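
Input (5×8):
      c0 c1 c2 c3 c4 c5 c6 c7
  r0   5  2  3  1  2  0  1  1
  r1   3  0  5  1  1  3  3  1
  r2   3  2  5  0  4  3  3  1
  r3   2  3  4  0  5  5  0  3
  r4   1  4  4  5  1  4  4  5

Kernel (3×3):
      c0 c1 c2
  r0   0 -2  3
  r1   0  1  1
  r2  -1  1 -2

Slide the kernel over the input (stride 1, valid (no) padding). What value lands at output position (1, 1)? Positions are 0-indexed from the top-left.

The receptive field on the input at this output position is [0 5 1 / 2 5 0 / 3 4 0]. Elementwise product with the kernel and sum: 5·-2 + 1·3 + 5·1 + 0·1 + 3·-1 + 4·1 + 0·-2.

-1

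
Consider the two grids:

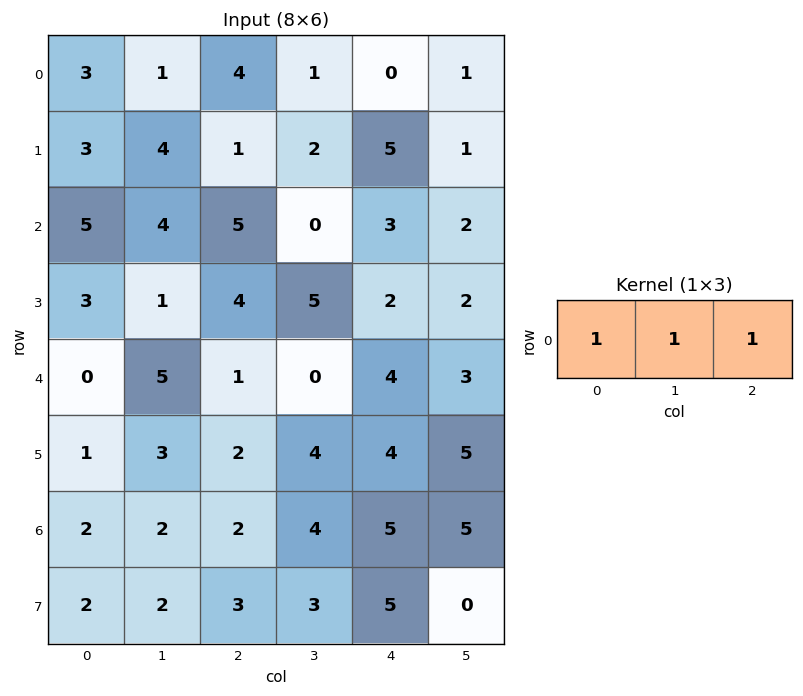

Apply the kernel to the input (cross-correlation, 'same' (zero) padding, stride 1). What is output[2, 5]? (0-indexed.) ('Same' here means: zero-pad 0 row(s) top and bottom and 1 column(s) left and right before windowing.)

5

The receptive field on the zero-padded input at this output position is [3 2 0]. Elementwise product with the kernel and sum: 3·1 + 2·1 + 0·1.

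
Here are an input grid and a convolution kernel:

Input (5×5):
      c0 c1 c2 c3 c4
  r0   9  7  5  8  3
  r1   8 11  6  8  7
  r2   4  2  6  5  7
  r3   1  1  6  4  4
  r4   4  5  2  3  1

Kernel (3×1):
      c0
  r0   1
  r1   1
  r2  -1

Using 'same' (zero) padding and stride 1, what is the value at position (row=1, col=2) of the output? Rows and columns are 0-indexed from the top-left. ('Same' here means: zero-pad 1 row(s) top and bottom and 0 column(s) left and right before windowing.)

5

The receptive field on the zero-padded input at this output position is [5 / 6 / 6]. Elementwise product with the kernel and sum: 5·1 + 6·1 + 6·-1.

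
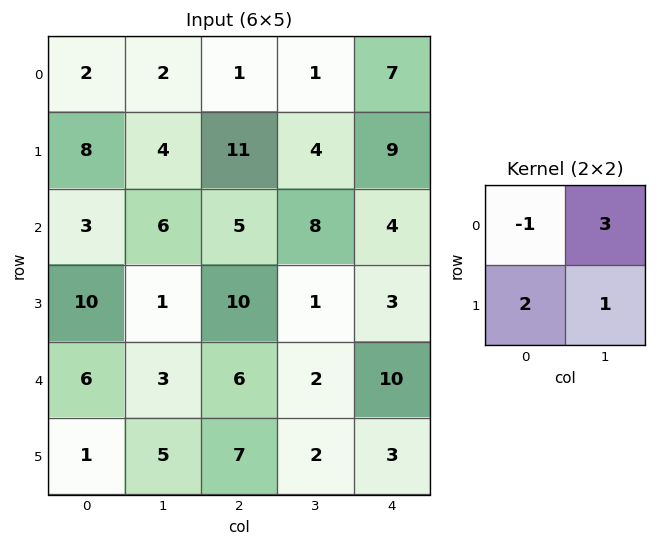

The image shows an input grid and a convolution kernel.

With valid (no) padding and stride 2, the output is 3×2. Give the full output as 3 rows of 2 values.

Output[0,0]: The receptive field on the input at this output position is [2 2 / 8 4]. Elementwise product with the kernel and sum: 2·-1 + 2·3 + 8·2 + 4·1.

24 28
36 40
10 16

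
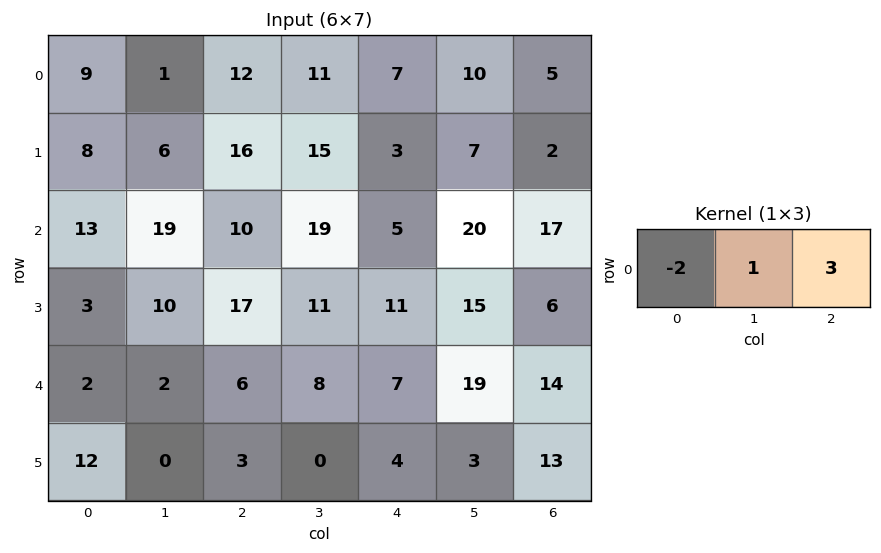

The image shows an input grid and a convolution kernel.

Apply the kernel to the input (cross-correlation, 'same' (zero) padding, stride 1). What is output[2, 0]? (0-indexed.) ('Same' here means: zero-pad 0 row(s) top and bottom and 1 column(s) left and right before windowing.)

The receptive field on the zero-padded input at this output position is [0 13 19]. Elementwise product with the kernel and sum: 0·-2 + 13·1 + 19·3.

70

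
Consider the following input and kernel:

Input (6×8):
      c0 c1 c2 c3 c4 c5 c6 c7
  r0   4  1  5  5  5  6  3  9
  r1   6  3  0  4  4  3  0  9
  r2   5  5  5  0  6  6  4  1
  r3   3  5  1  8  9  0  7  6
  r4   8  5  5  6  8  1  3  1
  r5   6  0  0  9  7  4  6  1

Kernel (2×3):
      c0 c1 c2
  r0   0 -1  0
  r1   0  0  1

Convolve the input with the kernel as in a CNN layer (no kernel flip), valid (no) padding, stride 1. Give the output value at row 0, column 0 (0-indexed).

-1

The receptive field on the input at this output position is [4 1 5 / 6 3 0]. Elementwise product with the kernel and sum: 1·-1 + 0·1.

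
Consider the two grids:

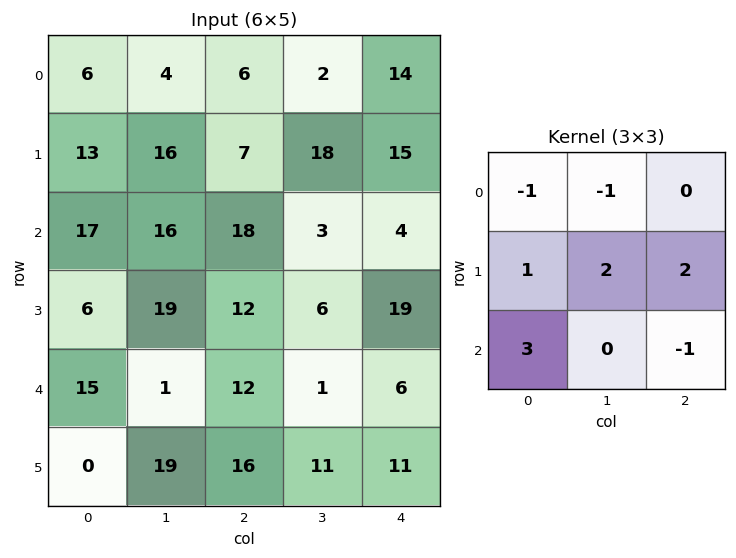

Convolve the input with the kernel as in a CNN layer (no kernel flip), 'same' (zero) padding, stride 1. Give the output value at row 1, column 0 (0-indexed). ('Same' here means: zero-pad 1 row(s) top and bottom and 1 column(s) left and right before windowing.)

36

The receptive field on the zero-padded input at this output position is [0 6 4 / 0 13 16 / 0 17 16]. Elementwise product with the kernel and sum: 0·-1 + 6·-1 + 0·1 + 13·2 + 16·2 + 0·3 + 16·-1.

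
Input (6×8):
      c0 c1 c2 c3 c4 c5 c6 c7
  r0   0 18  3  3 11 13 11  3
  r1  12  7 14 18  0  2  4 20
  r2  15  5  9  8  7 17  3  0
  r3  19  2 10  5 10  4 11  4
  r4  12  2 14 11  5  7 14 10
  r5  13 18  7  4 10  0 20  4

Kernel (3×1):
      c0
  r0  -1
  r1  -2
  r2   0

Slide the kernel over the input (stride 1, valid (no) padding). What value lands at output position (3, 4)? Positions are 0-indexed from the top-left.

The receptive field on the input at this output position is [10 / 5 / 10]. Elementwise product with the kernel and sum: 10·-1 + 5·-2.

-20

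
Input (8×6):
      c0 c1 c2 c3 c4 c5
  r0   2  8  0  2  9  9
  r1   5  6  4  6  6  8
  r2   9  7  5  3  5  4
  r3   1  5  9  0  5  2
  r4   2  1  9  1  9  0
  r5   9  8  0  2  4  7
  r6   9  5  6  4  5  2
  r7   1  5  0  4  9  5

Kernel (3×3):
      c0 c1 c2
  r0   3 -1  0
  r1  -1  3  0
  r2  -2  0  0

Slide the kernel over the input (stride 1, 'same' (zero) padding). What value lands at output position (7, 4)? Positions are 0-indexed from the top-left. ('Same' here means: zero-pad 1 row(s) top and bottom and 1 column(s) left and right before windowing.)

The receptive field on the zero-padded input at this output position is [4 5 2 / 4 9 5 / 0 0 0]. Elementwise product with the kernel and sum: 4·3 + 5·-1 + 4·-1 + 9·3 + 0·-2.

30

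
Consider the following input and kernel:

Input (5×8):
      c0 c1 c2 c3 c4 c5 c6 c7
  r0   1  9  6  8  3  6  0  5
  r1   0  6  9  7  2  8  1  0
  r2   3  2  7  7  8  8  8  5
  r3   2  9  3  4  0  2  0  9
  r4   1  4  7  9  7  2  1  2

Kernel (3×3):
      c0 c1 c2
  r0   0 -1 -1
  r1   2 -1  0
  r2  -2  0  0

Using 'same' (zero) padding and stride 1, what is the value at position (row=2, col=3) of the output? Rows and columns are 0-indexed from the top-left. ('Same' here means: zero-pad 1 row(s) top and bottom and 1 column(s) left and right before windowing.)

-8

The receptive field on the zero-padded input at this output position is [9 7 2 / 7 7 8 / 3 4 0]. Elementwise product with the kernel and sum: 7·-1 + 2·-1 + 7·2 + 7·-1 + 3·-2.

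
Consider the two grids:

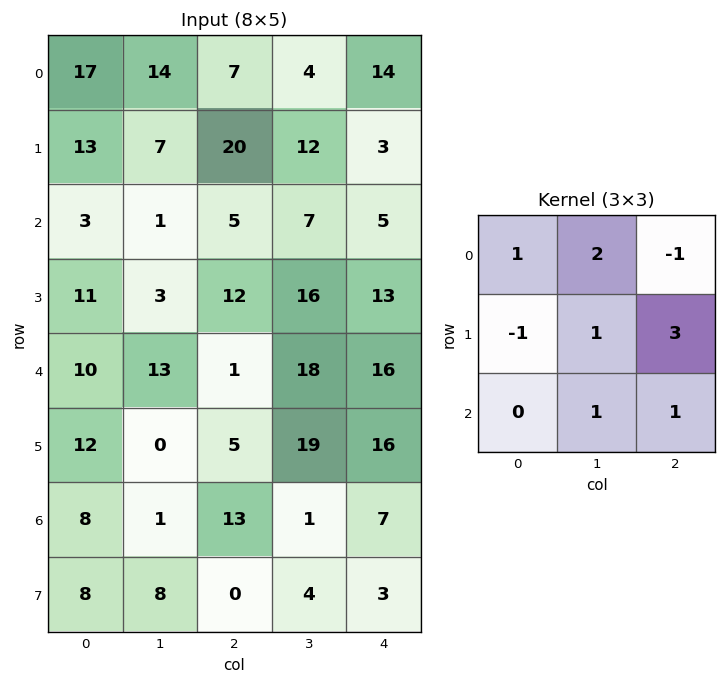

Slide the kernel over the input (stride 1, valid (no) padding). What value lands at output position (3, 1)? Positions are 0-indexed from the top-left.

77

The receptive field on the input at this output position is [3 12 16 / 13 1 18 / 0 5 19]. Elementwise product with the kernel and sum: 3·1 + 12·2 + 16·-1 + 13·-1 + 1·1 + 18·3 + 5·1 + 19·1.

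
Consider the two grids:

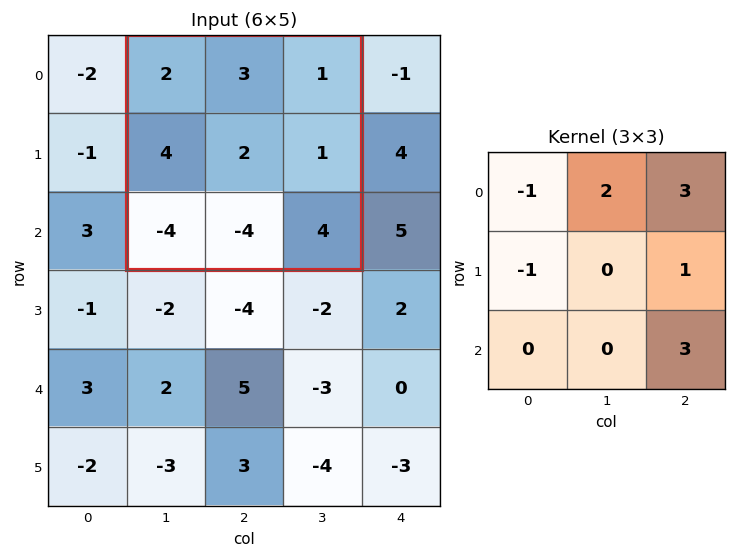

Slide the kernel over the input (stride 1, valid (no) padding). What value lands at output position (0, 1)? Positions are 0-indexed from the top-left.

16

The receptive field on the input at this output position is [2 3 1 / 4 2 1 / -4 -4 4]. Elementwise product with the kernel and sum: 2·-1 + 3·2 + 1·3 + 4·-1 + 1·1 + 4·3.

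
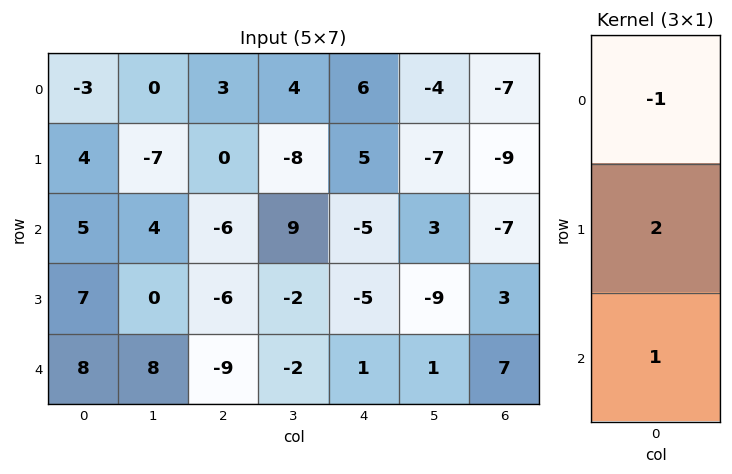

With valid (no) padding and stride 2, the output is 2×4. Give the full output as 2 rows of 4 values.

Output[0,0]: The receptive field on the input at this output position is [-3 / 4 / 5]. Elementwise product with the kernel and sum: -3·-1 + 4·2 + 5·1.
Output[0,1]: The receptive field on the input at this output position is [3 / 0 / -6]. Elementwise product with the kernel and sum: 3·-1 + 0·2 + -6·1.

16 -9 -1 -18
17 -15 -4 20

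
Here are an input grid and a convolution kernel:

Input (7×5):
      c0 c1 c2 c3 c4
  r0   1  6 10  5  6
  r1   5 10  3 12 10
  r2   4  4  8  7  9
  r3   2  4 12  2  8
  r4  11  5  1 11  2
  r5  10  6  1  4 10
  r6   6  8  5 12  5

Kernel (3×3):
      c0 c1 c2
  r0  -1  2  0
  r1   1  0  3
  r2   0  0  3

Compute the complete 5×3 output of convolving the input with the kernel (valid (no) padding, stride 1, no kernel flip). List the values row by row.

Output[0,0]: The receptive field on the input at this output position is [1 6 10 / 5 10 3 / 4 4 8]. Elementwise product with the kernel and sum: 1·-1 + 6·2 + 5·1 + 3·3 + 8·3.
Output[0,1]: The receptive field on the input at this output position is [6 10 5 / 10 3 12 / 4 8 7]. Elementwise product with the kernel and sum: 6·-1 + 10·2 + 10·1 + 12·3 + 7·3.

49 81 60
79 27 80
45 55 48
23 70 29
27 51 67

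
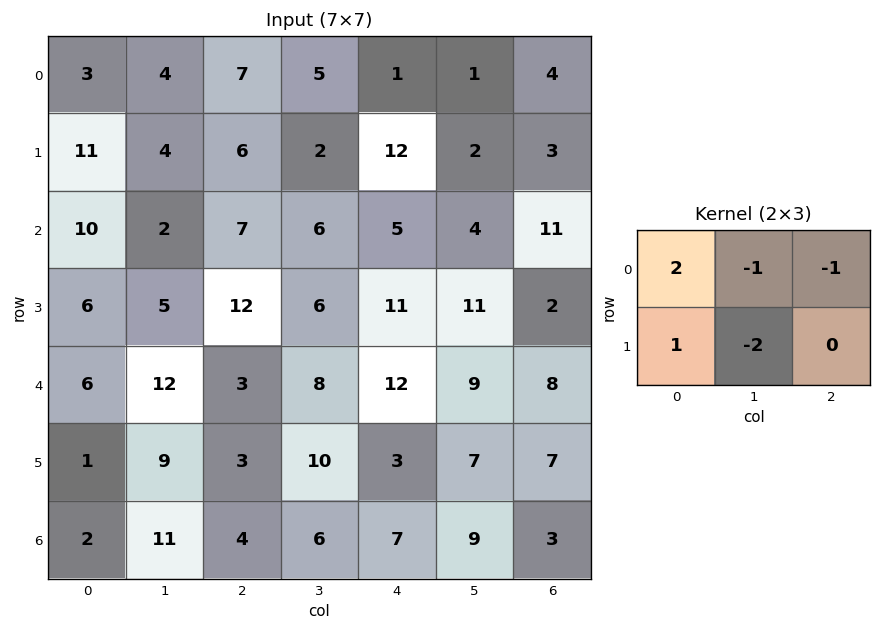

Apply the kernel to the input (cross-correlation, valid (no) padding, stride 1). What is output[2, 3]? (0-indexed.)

The receptive field on the input at this output position is [6 5 4 / 6 11 11]. Elementwise product with the kernel and sum: 6·2 + 5·-1 + 4·-1 + 6·1 + 11·-2.

-13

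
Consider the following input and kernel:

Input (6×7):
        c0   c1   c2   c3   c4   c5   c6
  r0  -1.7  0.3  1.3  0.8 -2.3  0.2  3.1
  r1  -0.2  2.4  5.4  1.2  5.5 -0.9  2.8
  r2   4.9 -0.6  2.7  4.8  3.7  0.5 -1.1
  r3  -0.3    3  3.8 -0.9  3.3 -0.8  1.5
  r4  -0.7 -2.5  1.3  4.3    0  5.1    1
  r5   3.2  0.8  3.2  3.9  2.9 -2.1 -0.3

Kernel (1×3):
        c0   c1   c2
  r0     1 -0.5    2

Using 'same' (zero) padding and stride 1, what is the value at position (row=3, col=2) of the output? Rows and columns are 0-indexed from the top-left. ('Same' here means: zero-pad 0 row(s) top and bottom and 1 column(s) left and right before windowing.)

The receptive field on the zero-padded input at this output position is [3 3.8 -0.9]. Elementwise product with the kernel and sum: 3·1 + 3.8·-0.5 + -0.9·2.

-0.7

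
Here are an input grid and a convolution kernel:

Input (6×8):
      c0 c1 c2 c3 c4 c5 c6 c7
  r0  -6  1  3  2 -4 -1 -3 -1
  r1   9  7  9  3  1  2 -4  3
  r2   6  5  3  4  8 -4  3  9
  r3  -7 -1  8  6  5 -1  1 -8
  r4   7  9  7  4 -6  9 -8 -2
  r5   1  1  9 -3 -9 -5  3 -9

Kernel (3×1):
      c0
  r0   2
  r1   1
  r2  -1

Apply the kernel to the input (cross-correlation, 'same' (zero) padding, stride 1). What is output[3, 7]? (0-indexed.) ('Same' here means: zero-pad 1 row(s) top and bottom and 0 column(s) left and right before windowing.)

12

The receptive field on the zero-padded input at this output position is [9 / -8 / -2]. Elementwise product with the kernel and sum: 9·2 + -8·1 + -2·-1.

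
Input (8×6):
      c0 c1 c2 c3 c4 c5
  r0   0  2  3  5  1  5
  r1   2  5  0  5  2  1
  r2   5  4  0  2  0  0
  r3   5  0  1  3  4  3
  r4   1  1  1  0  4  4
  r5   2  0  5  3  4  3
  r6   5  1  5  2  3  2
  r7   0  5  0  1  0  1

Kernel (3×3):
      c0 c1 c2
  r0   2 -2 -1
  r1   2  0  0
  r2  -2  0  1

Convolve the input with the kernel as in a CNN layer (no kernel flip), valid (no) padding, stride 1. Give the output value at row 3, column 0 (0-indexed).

12

The receptive field on the input at this output position is [5 0 1 / 1 1 1 / 2 0 5]. Elementwise product with the kernel and sum: 5·2 + 0·-2 + 1·-1 + 1·2 + 2·-2 + 5·1.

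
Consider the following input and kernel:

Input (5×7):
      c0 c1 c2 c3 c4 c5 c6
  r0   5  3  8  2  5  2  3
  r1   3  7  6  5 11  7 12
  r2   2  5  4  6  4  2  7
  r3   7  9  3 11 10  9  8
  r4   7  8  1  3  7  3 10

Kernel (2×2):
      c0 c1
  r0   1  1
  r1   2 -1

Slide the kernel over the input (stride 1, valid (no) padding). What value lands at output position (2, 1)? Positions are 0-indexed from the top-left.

The receptive field on the input at this output position is [5 4 / 9 3]. Elementwise product with the kernel and sum: 5·1 + 4·1 + 9·2 + 3·-1.

24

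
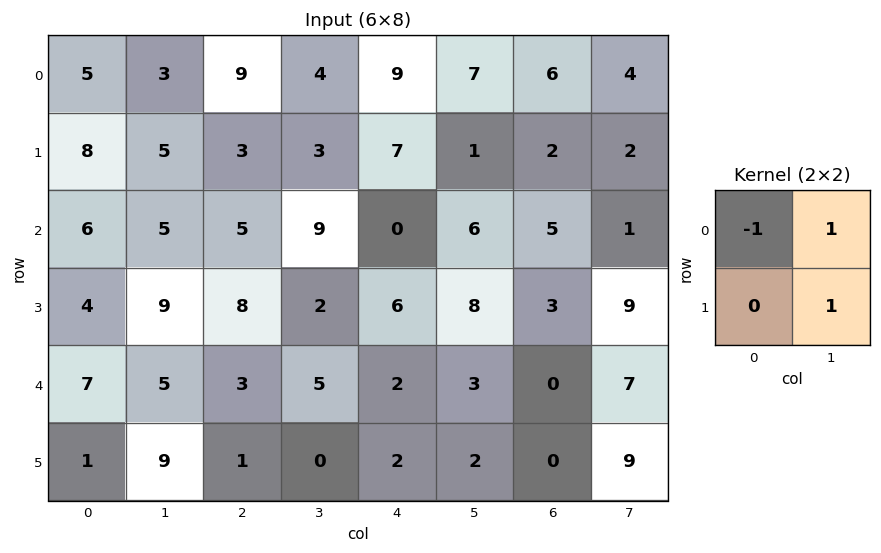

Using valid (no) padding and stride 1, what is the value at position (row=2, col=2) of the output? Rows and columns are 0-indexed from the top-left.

6

The receptive field on the input at this output position is [5 9 / 8 2]. Elementwise product with the kernel and sum: 5·-1 + 9·1 + 2·1.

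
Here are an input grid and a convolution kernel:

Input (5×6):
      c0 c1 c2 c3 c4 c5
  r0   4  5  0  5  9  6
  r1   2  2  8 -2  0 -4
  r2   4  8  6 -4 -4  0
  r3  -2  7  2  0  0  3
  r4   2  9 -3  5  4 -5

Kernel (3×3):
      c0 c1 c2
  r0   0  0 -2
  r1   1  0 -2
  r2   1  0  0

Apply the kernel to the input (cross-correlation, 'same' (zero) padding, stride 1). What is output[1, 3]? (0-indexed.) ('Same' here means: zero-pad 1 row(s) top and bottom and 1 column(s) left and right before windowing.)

-4

The receptive field on the zero-padded input at this output position is [0 5 9 / 8 -2 0 / 6 -4 -4]. Elementwise product with the kernel and sum: 9·-2 + 8·1 + 0·-2 + 6·1.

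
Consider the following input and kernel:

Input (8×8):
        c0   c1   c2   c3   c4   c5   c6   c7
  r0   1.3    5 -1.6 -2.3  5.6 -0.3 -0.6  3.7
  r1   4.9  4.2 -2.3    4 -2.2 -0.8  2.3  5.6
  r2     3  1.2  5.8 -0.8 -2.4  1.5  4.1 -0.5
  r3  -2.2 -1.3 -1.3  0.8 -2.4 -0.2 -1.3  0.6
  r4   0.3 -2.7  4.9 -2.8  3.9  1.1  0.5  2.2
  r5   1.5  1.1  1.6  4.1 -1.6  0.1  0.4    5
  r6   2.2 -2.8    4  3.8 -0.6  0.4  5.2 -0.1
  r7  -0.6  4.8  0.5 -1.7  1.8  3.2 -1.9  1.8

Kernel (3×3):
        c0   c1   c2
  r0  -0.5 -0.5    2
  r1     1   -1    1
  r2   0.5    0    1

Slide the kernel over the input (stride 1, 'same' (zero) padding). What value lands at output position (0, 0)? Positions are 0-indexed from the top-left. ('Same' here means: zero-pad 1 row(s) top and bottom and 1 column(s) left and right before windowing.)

The receptive field on the zero-padded input at this output position is [0 0 0 / 0 1.3 5 / 0 4.9 4.2]. Elementwise product with the kernel and sum: 0·-0.5 + 0·-0.5 + 0·2 + 0·1 + 1.3·-1 + 5·1 + 0·0.5 + 4.2·1.

7.9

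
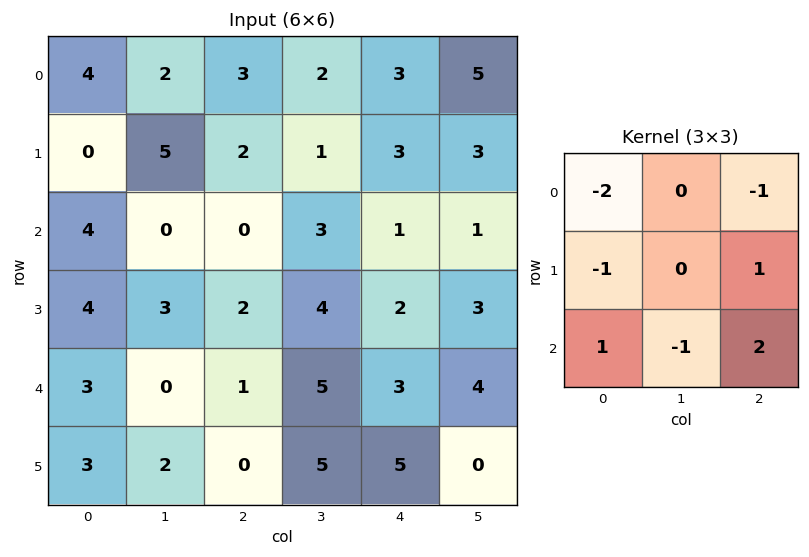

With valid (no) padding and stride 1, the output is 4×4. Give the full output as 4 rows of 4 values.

Output[0,0]: The receptive field on the input at this output position is [4 2 3 / 0 5 2 / 4 0 0]. Elementwise product with the kernel and sum: 4·-2 + 3·-1 + 0·-1 + 2·1 + 4·1 + 0·-1 + 0·2.
Output[0,1]: The receptive field on the input at this output position is [2 3 2 / 5 2 1 / 0 0 3]. Elementwise product with the kernel and sum: 2·-2 + 2·-1 + 5·-1 + 1·1 + 0·1 + 0·-1 + 3·2.

-5 -4 -9 -3
-1 1 -4 1
-5 7 1 2
-11 7 1 -12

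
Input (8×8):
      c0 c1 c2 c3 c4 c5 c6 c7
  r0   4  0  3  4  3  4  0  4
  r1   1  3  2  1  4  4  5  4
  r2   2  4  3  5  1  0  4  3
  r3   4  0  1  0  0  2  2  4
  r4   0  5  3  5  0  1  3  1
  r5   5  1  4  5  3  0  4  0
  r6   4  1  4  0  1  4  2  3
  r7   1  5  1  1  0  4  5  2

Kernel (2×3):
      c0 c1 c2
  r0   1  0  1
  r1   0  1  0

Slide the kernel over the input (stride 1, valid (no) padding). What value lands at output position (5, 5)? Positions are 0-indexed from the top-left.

2

The receptive field on the input at this output position is [0 4 0 / 4 2 3]. Elementwise product with the kernel and sum: 0·1 + 0·1 + 2·1.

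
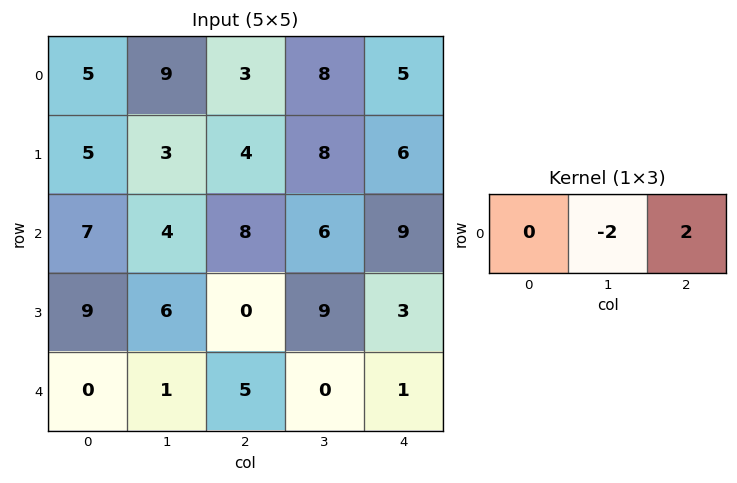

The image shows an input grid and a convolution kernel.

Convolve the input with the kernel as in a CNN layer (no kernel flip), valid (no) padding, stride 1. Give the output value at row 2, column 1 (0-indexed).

The receptive field on the input at this output position is [4 8 6]. Elementwise product with the kernel and sum: 8·-2 + 6·2.

-4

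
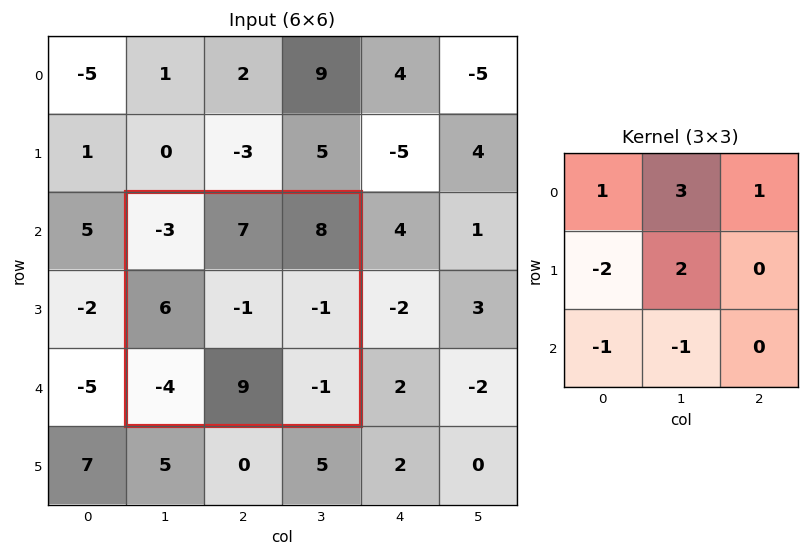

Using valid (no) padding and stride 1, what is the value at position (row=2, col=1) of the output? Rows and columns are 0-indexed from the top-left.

7

The receptive field on the input at this output position is [-3 7 8 / 6 -1 -1 / -4 9 -1]. Elementwise product with the kernel and sum: -3·1 + 7·3 + 8·1 + 6·-2 + -1·2 + -4·-1 + 9·-1.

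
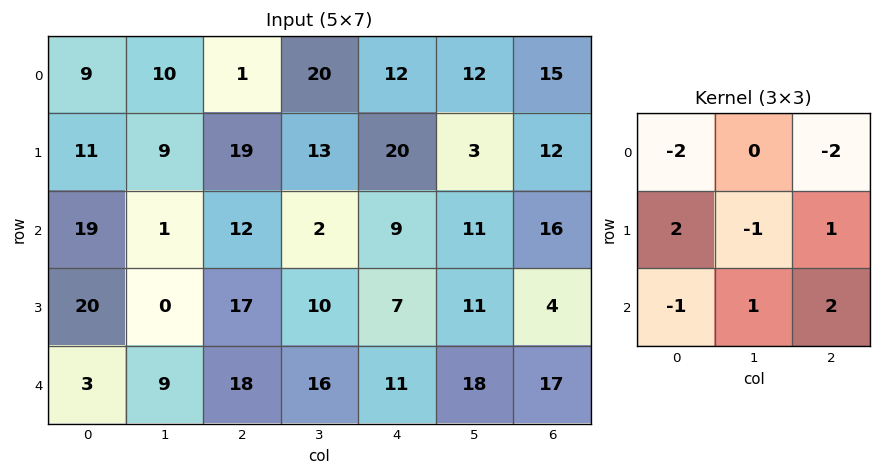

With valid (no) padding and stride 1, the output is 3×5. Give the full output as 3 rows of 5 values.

18 -33 27 -26 29
3 -15 -40 -7 -29
37 28 9 29 -2

Output[0,0]: The receptive field on the input at this output position is [9 10 1 / 11 9 19 / 19 1 12]. Elementwise product with the kernel and sum: 9·-2 + 1·-2 + 11·2 + 9·-1 + 19·1 + 19·-1 + 1·1 + 12·2.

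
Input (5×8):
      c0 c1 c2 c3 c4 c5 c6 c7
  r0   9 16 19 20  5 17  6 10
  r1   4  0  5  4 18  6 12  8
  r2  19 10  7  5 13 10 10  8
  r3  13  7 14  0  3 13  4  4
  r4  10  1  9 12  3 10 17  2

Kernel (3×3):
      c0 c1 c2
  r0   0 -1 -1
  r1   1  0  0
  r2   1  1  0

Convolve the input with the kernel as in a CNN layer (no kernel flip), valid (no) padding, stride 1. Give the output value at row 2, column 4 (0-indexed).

The receptive field on the input at this output position is [13 10 10 / 3 13 4 / 3 10 17]. Elementwise product with the kernel and sum: 10·-1 + 10·-1 + 3·1 + 3·1 + 10·1.

-4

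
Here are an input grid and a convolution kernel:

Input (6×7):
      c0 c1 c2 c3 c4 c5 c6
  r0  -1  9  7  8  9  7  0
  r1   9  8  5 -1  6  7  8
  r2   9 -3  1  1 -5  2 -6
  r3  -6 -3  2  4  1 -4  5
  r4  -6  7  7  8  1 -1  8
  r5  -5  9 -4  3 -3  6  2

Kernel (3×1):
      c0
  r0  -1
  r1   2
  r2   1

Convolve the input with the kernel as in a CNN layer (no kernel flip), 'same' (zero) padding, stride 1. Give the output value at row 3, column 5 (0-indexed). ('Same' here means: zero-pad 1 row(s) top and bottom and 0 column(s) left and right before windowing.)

The receptive field on the zero-padded input at this output position is [2 / -4 / -1]. Elementwise product with the kernel and sum: 2·-1 + -4·2 + -1·1.

-11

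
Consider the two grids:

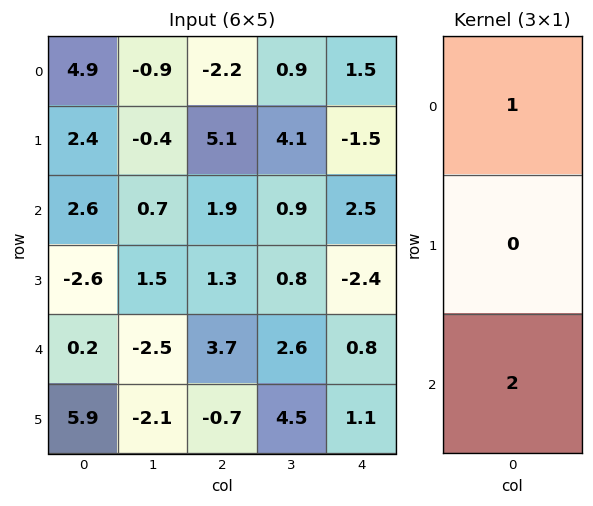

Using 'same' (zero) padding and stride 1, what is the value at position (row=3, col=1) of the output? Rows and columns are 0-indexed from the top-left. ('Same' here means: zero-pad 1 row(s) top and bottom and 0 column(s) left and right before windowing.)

The receptive field on the zero-padded input at this output position is [0.7 / 1.5 / -2.5]. Elementwise product with the kernel and sum: 0.7·1 + -2.5·2.

-4.3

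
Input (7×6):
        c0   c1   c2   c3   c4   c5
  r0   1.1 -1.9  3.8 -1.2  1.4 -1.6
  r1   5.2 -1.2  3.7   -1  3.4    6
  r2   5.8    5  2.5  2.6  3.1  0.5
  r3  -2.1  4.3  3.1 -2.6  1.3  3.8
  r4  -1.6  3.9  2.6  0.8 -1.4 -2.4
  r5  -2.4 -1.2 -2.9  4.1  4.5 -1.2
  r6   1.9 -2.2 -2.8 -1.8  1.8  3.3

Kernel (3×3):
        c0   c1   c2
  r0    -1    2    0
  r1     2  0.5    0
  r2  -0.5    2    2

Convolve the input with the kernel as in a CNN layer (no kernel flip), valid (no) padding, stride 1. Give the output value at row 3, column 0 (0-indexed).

2.45

The receptive field on the input at this output position is [-2.1 4.3 3.1 / -1.6 3.9 2.6 / -2.4 -1.2 -2.9]. Elementwise product with the kernel and sum: -2.1·-1 + 4.3·2 + -1.6·2 + 3.9·0.5 + -2.4·-0.5 + -1.2·2 + -2.9·2.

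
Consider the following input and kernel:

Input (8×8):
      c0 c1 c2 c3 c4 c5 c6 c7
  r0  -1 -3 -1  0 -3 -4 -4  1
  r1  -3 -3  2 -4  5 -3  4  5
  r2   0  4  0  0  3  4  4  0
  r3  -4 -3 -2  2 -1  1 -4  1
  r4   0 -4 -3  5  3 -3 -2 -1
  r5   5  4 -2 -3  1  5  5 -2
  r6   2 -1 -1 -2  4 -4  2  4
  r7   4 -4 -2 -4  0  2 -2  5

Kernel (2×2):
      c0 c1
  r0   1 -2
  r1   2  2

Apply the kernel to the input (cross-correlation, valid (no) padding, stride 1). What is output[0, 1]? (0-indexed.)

The receptive field on the input at this output position is [-3 -1 / -3 2]. Elementwise product with the kernel and sum: -3·1 + -1·-2 + -3·2 + 2·2.

-3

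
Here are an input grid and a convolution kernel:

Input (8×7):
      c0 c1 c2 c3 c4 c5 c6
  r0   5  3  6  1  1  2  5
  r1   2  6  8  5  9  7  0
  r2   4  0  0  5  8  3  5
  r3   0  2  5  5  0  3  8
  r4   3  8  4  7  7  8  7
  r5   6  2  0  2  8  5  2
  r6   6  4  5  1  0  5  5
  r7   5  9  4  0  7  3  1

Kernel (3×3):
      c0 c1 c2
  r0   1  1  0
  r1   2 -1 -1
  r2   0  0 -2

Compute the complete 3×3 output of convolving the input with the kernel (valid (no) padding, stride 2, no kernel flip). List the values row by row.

Output[0,0]: The receptive field on the input at this output position is [5 3 6 / 2 6 8 / 4 0 0]. Elementwise product with the kernel and sum: 5·1 + 3·1 + 2·2 + 6·-1 + 8·-1 + 0·-2.
Output[0,1]: The receptive field on the input at this output position is [6 1 1 / 8 5 9 / 0 5 8]. Elementwise product with the kernel and sum: 6·1 + 1·1 + 8·2 + 5·-1 + 9·-1 + 8·-2.

-2 -7 4
-11 -4 -14
11 1 14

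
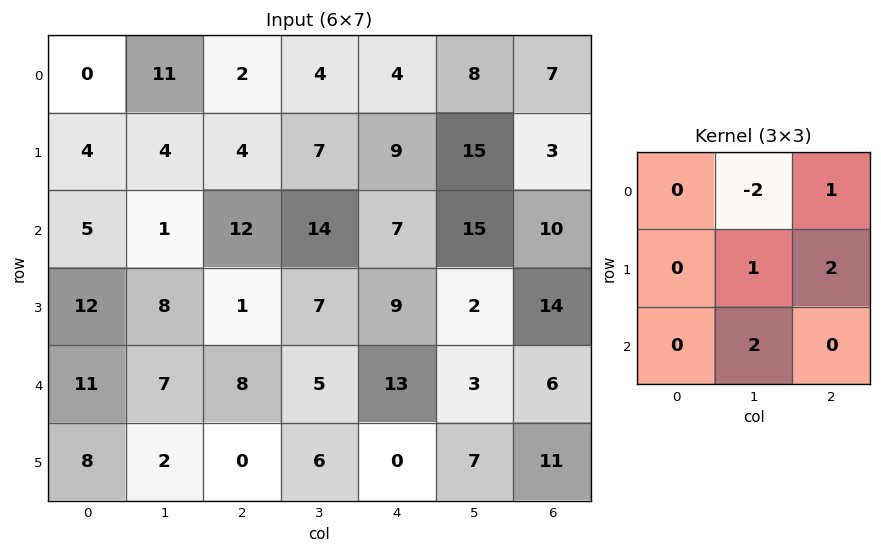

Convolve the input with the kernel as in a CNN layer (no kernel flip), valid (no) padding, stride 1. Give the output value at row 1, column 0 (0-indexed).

37

The receptive field on the input at this output position is [4 4 4 / 5 1 12 / 12 8 1]. Elementwise product with the kernel and sum: 4·-2 + 4·1 + 1·1 + 12·2 + 8·2.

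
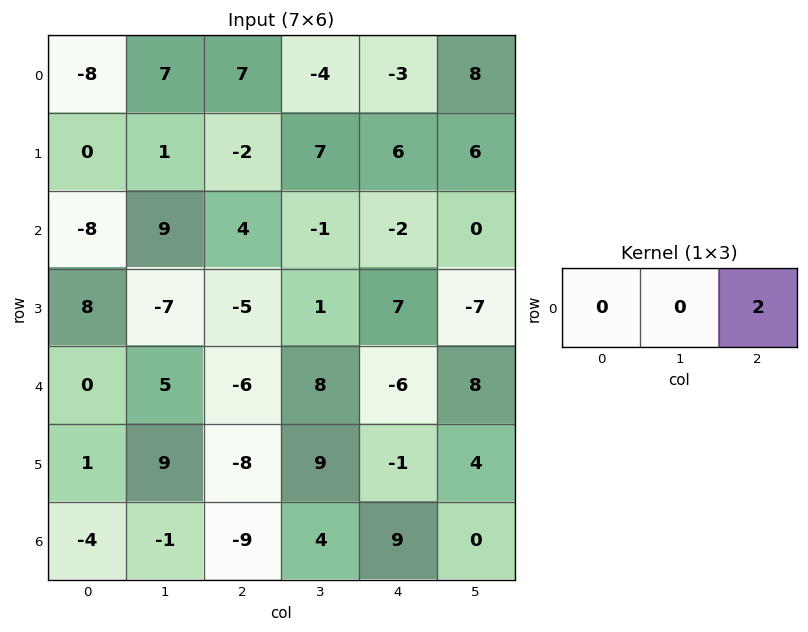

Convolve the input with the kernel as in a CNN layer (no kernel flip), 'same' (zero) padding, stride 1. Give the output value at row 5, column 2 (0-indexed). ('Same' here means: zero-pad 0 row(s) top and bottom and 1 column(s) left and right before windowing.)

The receptive field on the zero-padded input at this output position is [9 -8 9]. Elementwise product with the kernel and sum: 9·2.

18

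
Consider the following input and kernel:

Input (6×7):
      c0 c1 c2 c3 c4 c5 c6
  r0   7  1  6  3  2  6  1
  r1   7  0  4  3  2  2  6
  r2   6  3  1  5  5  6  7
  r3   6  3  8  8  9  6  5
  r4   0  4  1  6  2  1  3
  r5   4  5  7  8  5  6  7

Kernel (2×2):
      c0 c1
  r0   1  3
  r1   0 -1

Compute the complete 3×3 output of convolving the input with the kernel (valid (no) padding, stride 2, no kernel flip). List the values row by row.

10 12 18
12 8 17
7 11 -1

Output[0,0]: The receptive field on the input at this output position is [7 1 / 7 0]. Elementwise product with the kernel and sum: 7·1 + 1·3 + 0·-1.
Output[0,1]: The receptive field on the input at this output position is [6 3 / 4 3]. Elementwise product with the kernel and sum: 6·1 + 3·3 + 3·-1.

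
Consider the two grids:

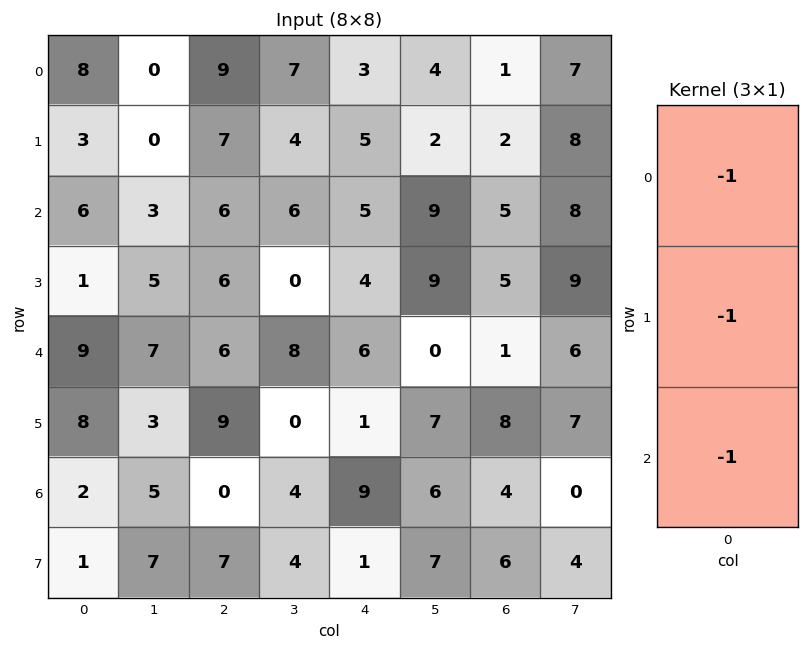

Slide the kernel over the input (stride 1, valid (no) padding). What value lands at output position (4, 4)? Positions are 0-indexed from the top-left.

The receptive field on the input at this output position is [6 / 1 / 9]. Elementwise product with the kernel and sum: 6·-1 + 1·-1 + 9·-1.

-16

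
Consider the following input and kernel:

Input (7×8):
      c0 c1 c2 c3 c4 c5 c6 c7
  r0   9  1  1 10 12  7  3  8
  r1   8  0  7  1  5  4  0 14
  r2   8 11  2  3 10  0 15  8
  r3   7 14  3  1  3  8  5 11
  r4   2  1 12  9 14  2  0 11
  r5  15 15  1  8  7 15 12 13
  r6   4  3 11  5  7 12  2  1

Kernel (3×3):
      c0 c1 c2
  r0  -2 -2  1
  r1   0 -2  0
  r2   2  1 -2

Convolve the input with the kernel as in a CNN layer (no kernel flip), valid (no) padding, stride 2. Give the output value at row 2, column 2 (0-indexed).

-40

The receptive field on the input at this output position is [14 2 0 / 7 15 12 / 7 12 2]. Elementwise product with the kernel and sum: 14·-2 + 2·-2 + 0·1 + 15·-2 + 7·2 + 12·1 + 2·-2.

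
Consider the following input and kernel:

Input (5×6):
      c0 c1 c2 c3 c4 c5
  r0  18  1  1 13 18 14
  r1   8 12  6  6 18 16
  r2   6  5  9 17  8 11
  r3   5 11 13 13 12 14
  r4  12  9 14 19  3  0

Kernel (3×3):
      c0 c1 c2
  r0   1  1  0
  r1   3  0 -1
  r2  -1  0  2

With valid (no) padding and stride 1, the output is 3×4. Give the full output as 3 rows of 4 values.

Output[0,0]: The receptive field on the input at this output position is [18 1 1 / 8 12 6 / 6 5 9]. Elementwise product with the kernel and sum: 18·1 + 1·1 + 8·3 + 6·-1 + 6·-1 + 9·2.

49 61 21 38
50 31 42 79
29 63 45 31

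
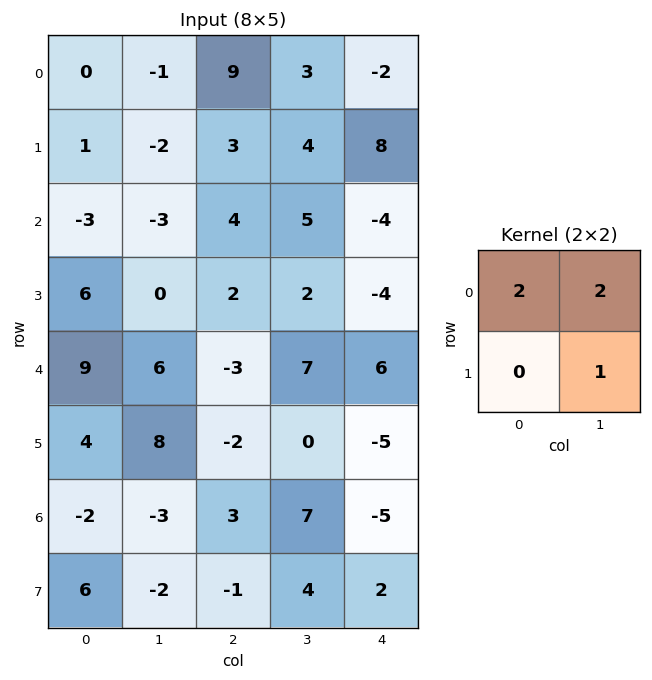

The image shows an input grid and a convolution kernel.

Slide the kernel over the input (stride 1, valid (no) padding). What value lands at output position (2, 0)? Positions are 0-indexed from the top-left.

The receptive field on the input at this output position is [-3 -3 / 6 0]. Elementwise product with the kernel and sum: -3·2 + -3·2 + 0·1.

-12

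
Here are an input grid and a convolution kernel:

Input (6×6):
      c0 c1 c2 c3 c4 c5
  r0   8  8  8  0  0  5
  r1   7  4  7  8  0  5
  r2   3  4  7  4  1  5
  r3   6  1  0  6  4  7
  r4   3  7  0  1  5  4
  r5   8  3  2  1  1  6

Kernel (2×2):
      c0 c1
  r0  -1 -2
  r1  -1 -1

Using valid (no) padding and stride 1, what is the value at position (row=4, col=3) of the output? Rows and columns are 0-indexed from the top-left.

-13

The receptive field on the input at this output position is [1 5 / 1 1]. Elementwise product with the kernel and sum: 1·-1 + 5·-2 + 1·-1 + 1·-1.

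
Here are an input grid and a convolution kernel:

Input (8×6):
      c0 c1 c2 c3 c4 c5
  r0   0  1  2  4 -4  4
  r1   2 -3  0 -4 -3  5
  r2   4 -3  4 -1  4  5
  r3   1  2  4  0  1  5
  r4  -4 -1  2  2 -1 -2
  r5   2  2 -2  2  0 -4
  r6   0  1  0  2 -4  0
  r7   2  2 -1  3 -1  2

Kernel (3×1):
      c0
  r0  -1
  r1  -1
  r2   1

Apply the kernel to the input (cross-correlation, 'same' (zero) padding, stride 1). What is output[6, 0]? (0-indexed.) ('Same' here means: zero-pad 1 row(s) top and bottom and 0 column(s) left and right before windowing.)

The receptive field on the zero-padded input at this output position is [2 / 0 / 2]. Elementwise product with the kernel and sum: 2·-1 + 0·-1 + 2·1.

0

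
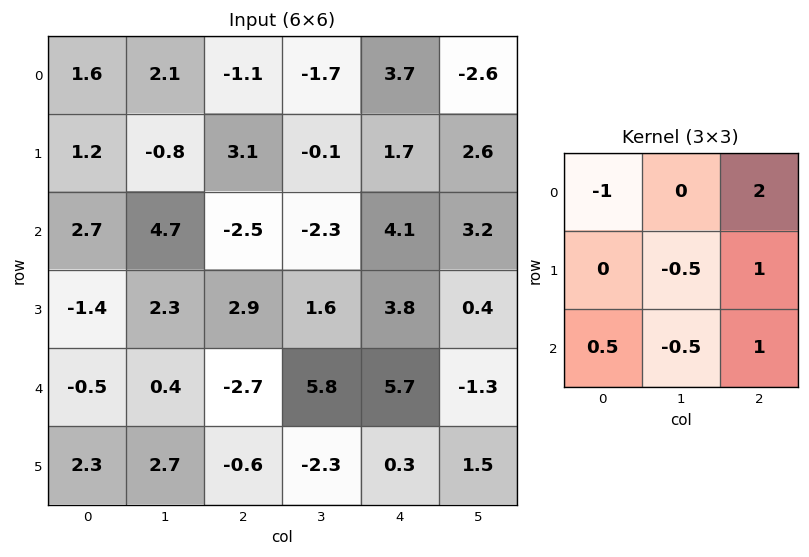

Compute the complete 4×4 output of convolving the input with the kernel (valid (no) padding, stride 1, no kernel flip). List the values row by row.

-3.8 -5.85 14.25 -1.75
1.2 0.85 10 5.75
-9.1 -1.8 15.15 5.95
3.5 7.4 8.65 -4.75

Output[0,0]: The receptive field on the input at this output position is [1.6 2.1 -1.1 / 1.2 -0.8 3.1 / 2.7 4.7 -2.5]. Elementwise product with the kernel and sum: 1.6·-1 + -1.1·2 + -0.8·-0.5 + 3.1·1 + 2.7·0.5 + 4.7·-0.5 + -2.5·1.
Output[0,1]: The receptive field on the input at this output position is [2.1 -1.1 -1.7 / -0.8 3.1 -0.1 / 4.7 -2.5 -2.3]. Elementwise product with the kernel and sum: 2.1·-1 + -1.7·2 + 3.1·-0.5 + -0.1·1 + 4.7·0.5 + -2.5·-0.5 + -2.3·1.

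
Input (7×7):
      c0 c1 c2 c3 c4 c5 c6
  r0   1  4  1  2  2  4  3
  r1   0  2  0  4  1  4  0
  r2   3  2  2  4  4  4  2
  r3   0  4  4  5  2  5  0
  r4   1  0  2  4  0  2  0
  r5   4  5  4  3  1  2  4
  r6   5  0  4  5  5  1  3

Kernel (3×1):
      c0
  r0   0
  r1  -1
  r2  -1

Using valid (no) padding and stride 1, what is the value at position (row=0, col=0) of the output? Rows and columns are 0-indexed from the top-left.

-3

The receptive field on the input at this output position is [1 / 0 / 3]. Elementwise product with the kernel and sum: 0·-1 + 3·-1.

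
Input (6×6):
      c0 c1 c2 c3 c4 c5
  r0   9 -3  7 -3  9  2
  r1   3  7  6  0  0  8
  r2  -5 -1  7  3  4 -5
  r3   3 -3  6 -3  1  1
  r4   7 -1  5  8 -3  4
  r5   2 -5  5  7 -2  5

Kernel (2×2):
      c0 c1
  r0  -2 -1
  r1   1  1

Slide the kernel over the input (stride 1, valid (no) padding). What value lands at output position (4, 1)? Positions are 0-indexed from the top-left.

-3

The receptive field on the input at this output position is [-1 5 / -5 5]. Elementwise product with the kernel and sum: -1·-2 + 5·-1 + -5·1 + 5·1.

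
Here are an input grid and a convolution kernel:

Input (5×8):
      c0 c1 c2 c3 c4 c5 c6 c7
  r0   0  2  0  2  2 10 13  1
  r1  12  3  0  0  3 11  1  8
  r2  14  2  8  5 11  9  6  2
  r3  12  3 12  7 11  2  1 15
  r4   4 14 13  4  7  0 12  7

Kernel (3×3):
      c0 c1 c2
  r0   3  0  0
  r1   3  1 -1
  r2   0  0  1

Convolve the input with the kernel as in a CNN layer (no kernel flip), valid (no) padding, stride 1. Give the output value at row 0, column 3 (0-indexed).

The receptive field on the input at this output position is [2 2 10 / 0 3 11 / 5 11 9]. Elementwise product with the kernel and sum: 2·3 + 0·3 + 3·1 + 11·-1 + 9·1.

7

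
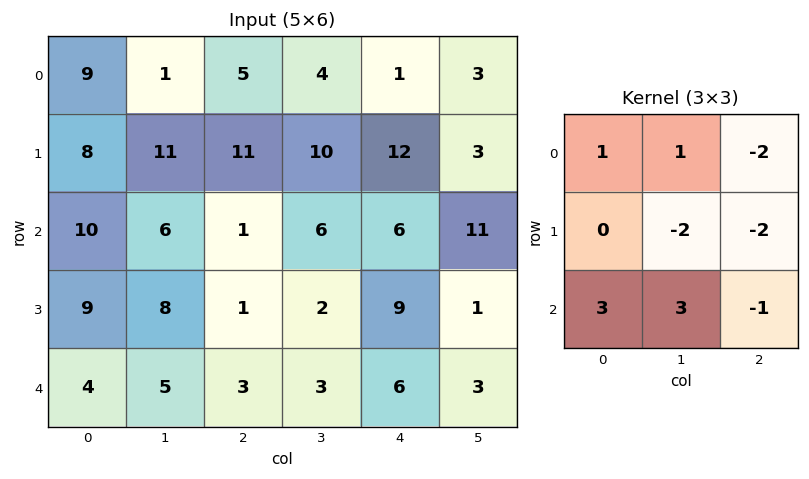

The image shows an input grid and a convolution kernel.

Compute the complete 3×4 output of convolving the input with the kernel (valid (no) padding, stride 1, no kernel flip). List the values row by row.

Output[0,0]: The receptive field on the input at this output position is [9 1 5 / 8 11 11 / 10 6 1]. Elementwise product with the kernel and sum: 9·1 + 1·1 + 5·-2 + 11·-2 + 11·-2 + 10·3 + 6·3 + 1·-1.
Output[0,1]: The receptive field on the input at this output position is [1 5 4 / 11 11 10 / 6 1 6]. Elementwise product with the kernel and sum: 1·1 + 5·1 + 4·-2 + 11·-2 + 10·-2 + 6·3 + 1·3 + 6·-1.

3 -29 -22 -6
33 13 -27 14
20 10 -15 -6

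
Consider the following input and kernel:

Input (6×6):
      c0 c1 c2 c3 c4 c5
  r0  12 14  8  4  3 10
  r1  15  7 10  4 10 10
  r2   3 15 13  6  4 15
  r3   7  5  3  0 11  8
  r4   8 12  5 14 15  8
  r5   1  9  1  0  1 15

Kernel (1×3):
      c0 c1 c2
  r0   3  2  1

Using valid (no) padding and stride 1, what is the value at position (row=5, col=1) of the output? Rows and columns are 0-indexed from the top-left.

29

The receptive field on the input at this output position is [9 1 0]. Elementwise product with the kernel and sum: 9·3 + 1·2 + 0·1.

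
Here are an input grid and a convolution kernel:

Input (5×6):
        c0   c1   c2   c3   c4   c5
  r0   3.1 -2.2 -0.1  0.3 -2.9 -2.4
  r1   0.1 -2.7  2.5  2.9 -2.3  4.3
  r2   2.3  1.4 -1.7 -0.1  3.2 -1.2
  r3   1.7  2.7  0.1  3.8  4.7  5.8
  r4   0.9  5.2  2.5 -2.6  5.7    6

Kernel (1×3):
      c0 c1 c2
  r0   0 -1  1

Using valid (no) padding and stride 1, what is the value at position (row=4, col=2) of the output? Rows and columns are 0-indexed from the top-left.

The receptive field on the input at this output position is [2.5 -2.6 5.7]. Elementwise product with the kernel and sum: -2.6·-1 + 5.7·1.

8.3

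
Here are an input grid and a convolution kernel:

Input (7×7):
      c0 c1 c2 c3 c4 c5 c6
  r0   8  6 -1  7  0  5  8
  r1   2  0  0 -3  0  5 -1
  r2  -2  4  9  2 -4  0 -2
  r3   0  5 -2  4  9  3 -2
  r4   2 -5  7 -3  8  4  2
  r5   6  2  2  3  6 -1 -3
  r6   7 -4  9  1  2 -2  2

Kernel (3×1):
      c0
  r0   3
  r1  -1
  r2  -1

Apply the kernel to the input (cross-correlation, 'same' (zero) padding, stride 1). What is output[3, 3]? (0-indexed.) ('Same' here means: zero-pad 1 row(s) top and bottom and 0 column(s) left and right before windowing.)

The receptive field on the zero-padded input at this output position is [2 / 4 / -3]. Elementwise product with the kernel and sum: 2·3 + 4·-1 + -3·-1.

5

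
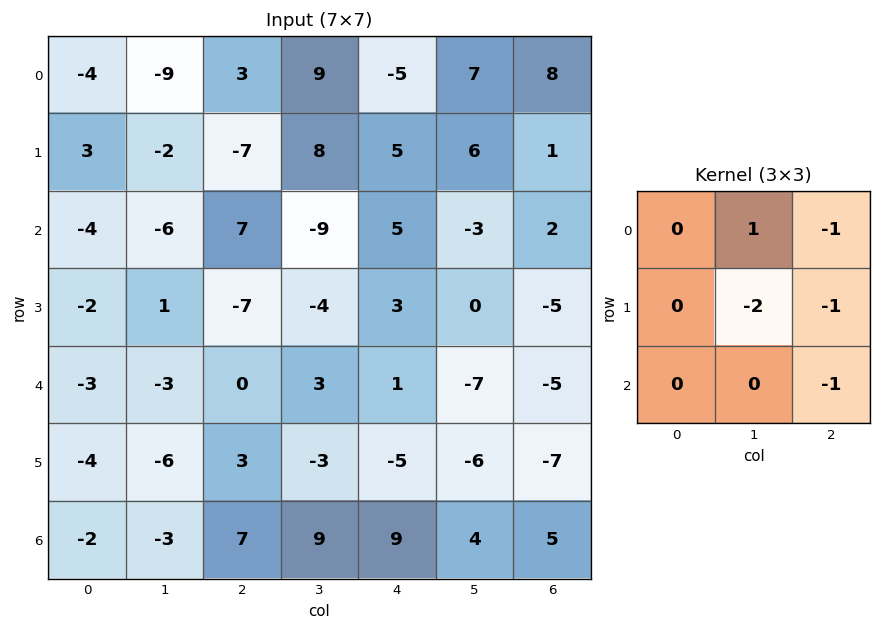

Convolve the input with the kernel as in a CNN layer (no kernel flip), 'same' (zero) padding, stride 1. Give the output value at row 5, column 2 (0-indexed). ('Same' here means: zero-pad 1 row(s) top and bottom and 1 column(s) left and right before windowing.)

The receptive field on the zero-padded input at this output position is [-3 0 3 / -6 3 -3 / -3 7 9]. Elementwise product with the kernel and sum: 0·1 + 3·-1 + 3·-2 + -3·-1 + 9·-1.

-15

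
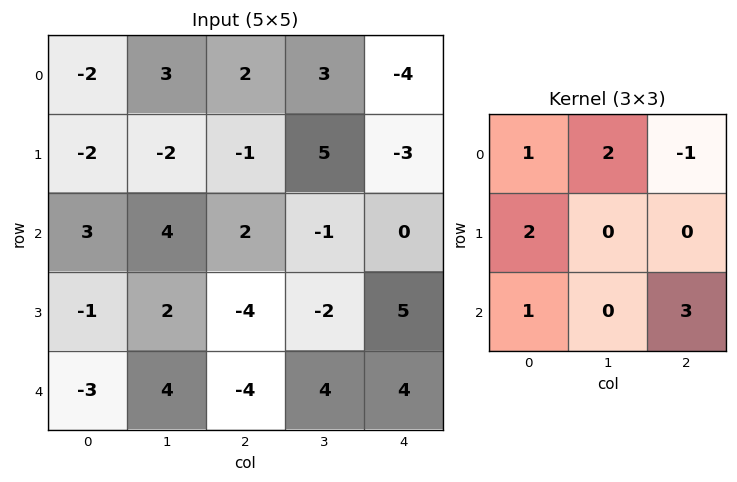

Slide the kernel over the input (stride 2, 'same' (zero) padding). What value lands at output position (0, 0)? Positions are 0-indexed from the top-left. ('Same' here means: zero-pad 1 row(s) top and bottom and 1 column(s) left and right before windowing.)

-6

The receptive field on the zero-padded input at this output position is [0 0 0 / 0 -2 3 / 0 -2 -2]. Elementwise product with the kernel and sum: 0·1 + 0·2 + 0·-1 + 0·2 + 0·1 + -2·3.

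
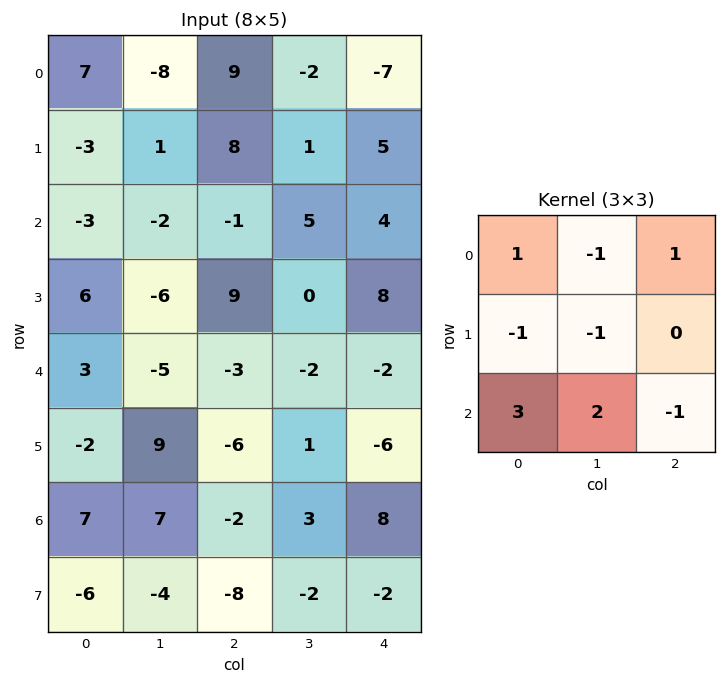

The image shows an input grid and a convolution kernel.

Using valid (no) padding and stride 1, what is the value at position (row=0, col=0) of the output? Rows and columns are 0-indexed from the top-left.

The receptive field on the input at this output position is [7 -8 9 / -3 1 8 / -3 -2 -1]. Elementwise product with the kernel and sum: 7·1 + -8·-1 + 9·1 + -3·-1 + 1·-1 + -3·3 + -2·2 + -1·-1.

14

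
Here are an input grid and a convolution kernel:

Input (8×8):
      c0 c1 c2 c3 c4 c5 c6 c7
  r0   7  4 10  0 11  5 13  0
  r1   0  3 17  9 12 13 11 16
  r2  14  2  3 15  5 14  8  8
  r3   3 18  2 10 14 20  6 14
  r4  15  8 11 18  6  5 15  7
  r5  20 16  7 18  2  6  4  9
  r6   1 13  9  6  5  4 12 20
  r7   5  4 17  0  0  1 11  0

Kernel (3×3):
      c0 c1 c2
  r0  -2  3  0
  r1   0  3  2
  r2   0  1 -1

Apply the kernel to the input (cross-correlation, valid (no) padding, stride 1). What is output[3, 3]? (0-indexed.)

46

The receptive field on the input at this output position is [10 14 20 / 18 6 5 / 18 2 6]. Elementwise product with the kernel and sum: 10·-2 + 14·3 + 6·3 + 5·2 + 2·1 + 6·-1.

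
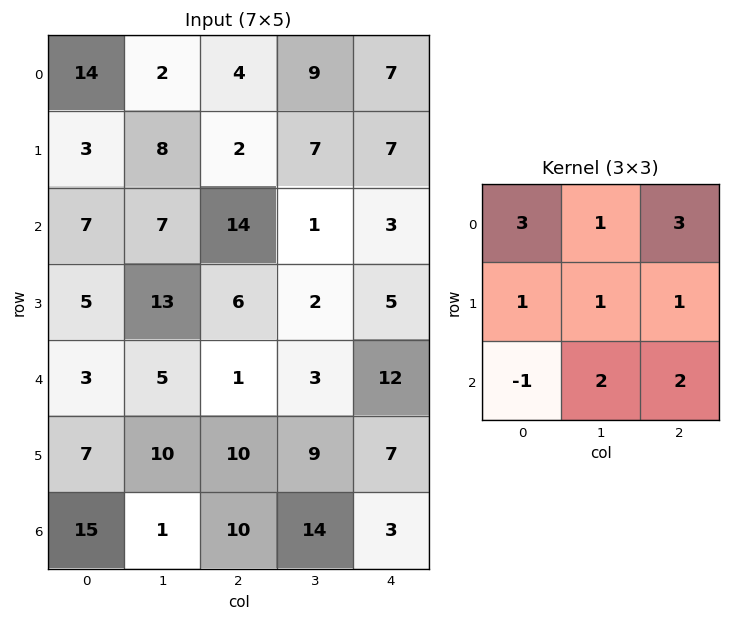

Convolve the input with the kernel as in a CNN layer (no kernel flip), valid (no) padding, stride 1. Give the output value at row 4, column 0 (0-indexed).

51

The receptive field on the input at this output position is [3 5 1 / 7 10 10 / 15 1 10]. Elementwise product with the kernel and sum: 3·3 + 5·1 + 1·3 + 7·1 + 10·1 + 10·1 + 15·-1 + 1·2 + 10·2.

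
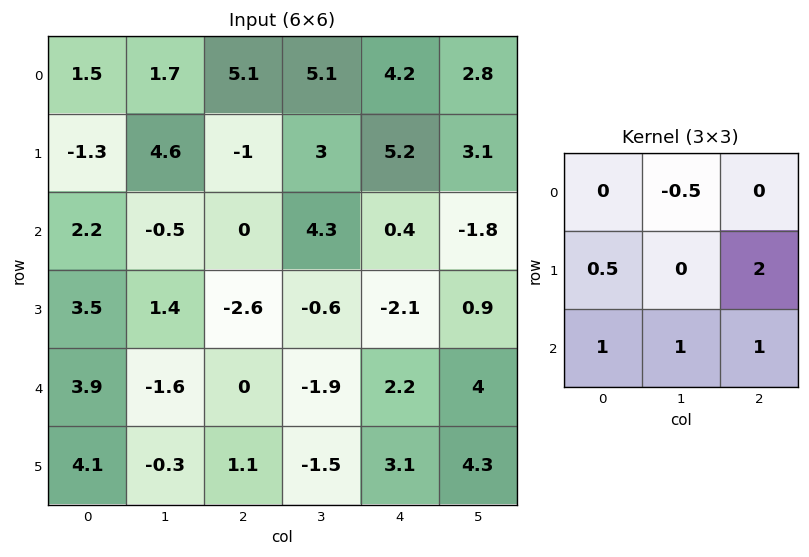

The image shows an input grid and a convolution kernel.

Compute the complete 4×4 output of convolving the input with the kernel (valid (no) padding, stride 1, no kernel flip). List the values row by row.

Output[0,0]: The receptive field on the input at this output position is [1.5 1.7 5.1 / -1.3 4.6 -1 / 2.2 -0.5 0]. Elementwise product with the kernel and sum: 1.7·-0.5 + -1.3·0.5 + -1·2 + 2.2·1 + -0.5·1 + 0·1.
Output[0,1]: The receptive field on the input at this output position is [1.7 5.1 5.1 / 4.6 -1 3 / -0.5 0 4.3]. Elementwise product with the kernel and sum: 5.1·-0.5 + 4.6·0.5 + 3·2 + -0.5·1 + 0·1 + 4.3·1.

-1.8 9.55 12.05 8.5
1.1 7.05 -6 -5.85
-0.9 -4 -7.35 5.6
6.15 -4 7.4 14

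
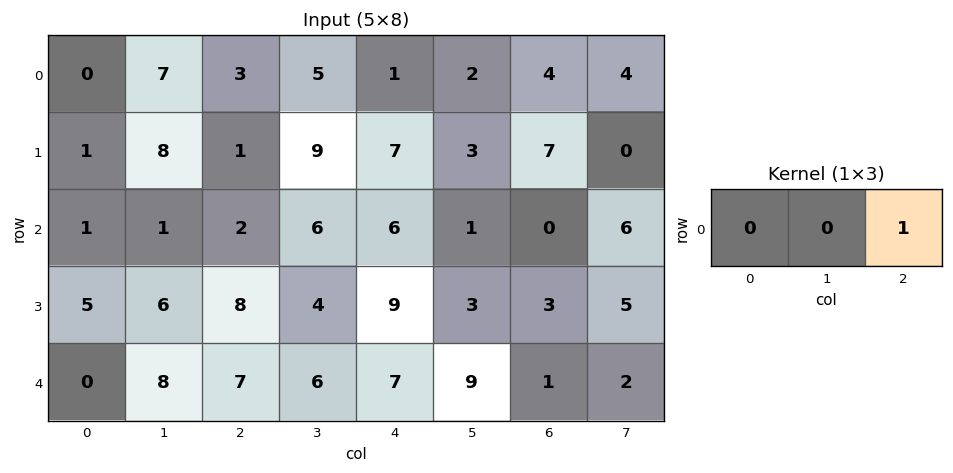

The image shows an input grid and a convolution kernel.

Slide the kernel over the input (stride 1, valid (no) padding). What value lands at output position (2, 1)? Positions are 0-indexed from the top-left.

The receptive field on the input at this output position is [1 2 6]. Elementwise product with the kernel and sum: 6·1.

6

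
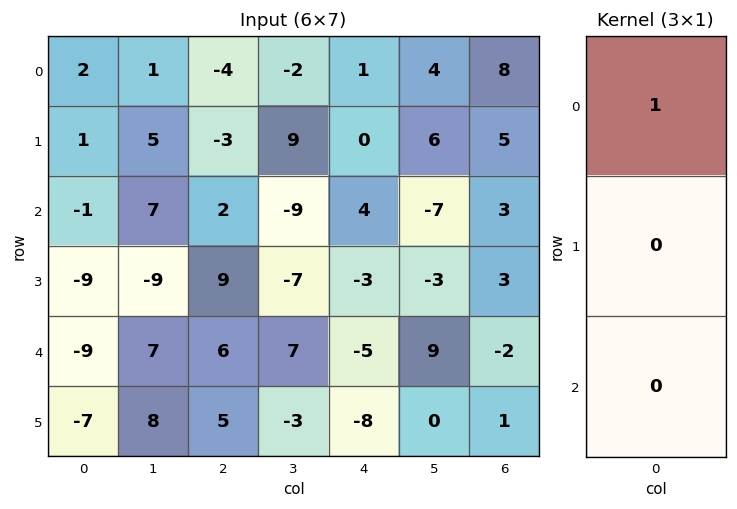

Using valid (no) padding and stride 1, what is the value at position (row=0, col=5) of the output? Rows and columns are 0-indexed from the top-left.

The receptive field on the input at this output position is [4 / 6 / -7]. Elementwise product with the kernel and sum: 4·1.

4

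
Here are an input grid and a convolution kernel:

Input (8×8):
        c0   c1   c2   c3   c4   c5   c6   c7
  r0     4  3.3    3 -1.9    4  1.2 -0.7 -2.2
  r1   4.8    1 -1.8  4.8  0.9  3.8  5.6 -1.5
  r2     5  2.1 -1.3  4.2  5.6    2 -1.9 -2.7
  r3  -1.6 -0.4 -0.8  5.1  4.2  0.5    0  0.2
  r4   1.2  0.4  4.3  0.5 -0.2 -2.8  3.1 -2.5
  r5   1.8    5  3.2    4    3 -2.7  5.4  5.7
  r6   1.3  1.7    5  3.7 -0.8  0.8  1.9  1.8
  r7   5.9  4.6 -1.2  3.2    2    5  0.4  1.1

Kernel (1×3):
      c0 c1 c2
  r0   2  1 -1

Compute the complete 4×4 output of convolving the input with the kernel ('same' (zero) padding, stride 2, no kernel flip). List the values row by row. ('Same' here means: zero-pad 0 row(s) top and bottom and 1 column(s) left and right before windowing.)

Output[0,0]: The receptive field on the zero-padded input at this output position is [0 4 3.3]. Elementwise product with the kernel and sum: 0·2 + 4·1 + 3.3·-1.
Output[0,1]: The receptive field on the zero-padded input at this output position is [3.3 3 -1.9]. Elementwise product with the kernel and sum: 3.3·2 + 3·1 + -1.9·-1.

0.7 11.5 -1 3.9
2.9 -1.3 12 4.8
0.8 4.6 3.6 0
-0.4 4.7 5.8 1.7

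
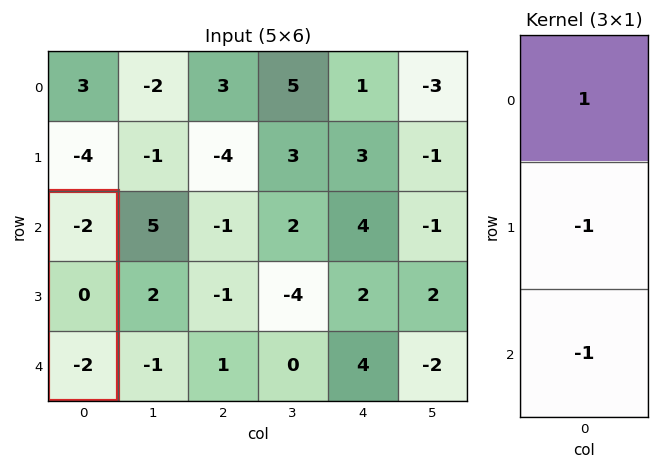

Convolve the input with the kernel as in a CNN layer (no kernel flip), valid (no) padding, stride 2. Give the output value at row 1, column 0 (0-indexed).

0

The receptive field on the input at this output position is [-2 / 0 / -2]. Elementwise product with the kernel and sum: -2·1 + 0·-1 + -2·-1.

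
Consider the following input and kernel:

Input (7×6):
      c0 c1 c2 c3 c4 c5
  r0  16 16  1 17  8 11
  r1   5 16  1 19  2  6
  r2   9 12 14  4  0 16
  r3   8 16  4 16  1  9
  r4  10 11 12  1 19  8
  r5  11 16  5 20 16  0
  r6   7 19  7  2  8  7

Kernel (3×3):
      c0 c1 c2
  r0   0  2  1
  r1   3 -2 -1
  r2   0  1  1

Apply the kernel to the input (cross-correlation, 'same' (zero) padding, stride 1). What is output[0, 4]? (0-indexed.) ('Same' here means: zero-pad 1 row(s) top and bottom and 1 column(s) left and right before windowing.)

32

The receptive field on the zero-padded input at this output position is [0 0 0 / 17 8 11 / 19 2 6]. Elementwise product with the kernel and sum: 0·2 + 0·1 + 17·3 + 8·-2 + 11·-1 + 2·1 + 6·1.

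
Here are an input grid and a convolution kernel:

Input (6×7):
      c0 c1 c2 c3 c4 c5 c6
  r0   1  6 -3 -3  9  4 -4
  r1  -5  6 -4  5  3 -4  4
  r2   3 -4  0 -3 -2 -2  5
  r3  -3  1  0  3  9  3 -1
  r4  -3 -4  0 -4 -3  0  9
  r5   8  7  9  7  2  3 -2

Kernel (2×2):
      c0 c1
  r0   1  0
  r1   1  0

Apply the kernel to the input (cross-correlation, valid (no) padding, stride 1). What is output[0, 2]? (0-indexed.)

The receptive field on the input at this output position is [-3 -3 / -4 5]. Elementwise product with the kernel and sum: -3·1 + -4·1.

-7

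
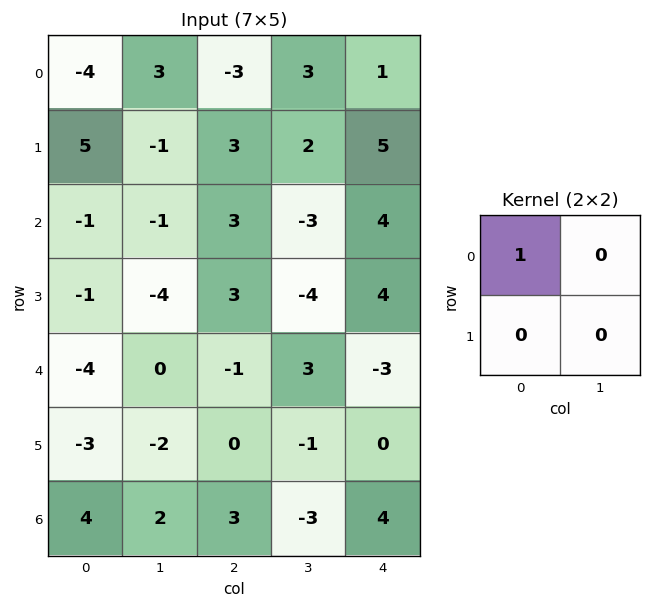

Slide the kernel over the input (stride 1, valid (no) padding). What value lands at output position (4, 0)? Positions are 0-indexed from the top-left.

-4

The receptive field on the input at this output position is [-4 0 / -3 -2]. Elementwise product with the kernel and sum: -4·1.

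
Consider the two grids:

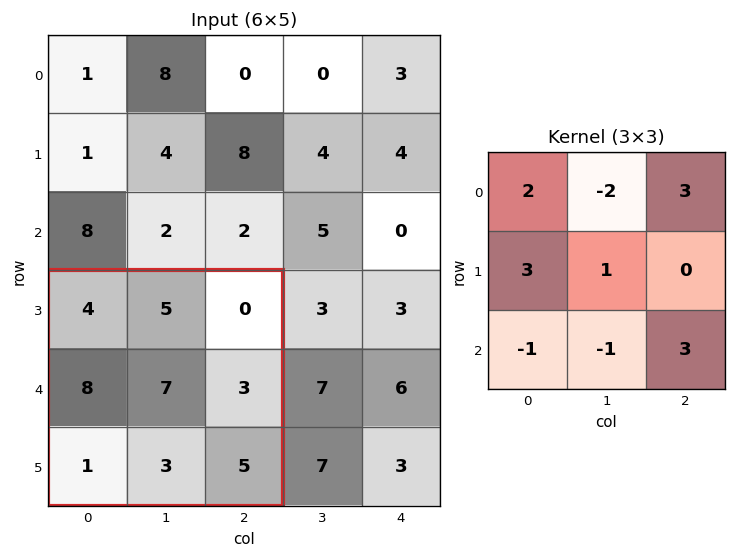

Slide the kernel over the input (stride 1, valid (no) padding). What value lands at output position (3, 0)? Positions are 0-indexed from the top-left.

40

The receptive field on the input at this output position is [4 5 0 / 8 7 3 / 1 3 5]. Elementwise product with the kernel and sum: 4·2 + 5·-2 + 0·3 + 8·3 + 7·1 + 1·-1 + 3·-1 + 5·3.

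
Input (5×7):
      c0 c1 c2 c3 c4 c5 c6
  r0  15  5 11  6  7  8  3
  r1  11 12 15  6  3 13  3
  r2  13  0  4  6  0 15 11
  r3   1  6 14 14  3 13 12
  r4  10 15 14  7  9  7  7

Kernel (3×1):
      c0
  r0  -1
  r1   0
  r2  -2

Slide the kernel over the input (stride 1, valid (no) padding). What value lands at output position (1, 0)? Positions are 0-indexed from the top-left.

-13

The receptive field on the input at this output position is [11 / 13 / 1]. Elementwise product with the kernel and sum: 11·-1 + 1·-2.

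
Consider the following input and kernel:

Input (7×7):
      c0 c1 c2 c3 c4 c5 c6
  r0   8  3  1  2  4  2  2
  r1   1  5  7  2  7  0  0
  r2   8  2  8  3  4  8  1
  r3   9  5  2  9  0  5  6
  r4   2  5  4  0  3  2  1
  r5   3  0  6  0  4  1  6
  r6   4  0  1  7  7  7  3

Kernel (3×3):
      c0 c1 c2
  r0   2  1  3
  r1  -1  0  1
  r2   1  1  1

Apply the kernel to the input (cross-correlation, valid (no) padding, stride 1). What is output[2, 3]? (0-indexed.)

35

The receptive field on the input at this output position is [3 4 8 / 9 0 5 / 0 3 2]. Elementwise product with the kernel and sum: 3·2 + 4·1 + 8·3 + 9·-1 + 5·1 + 0·1 + 3·1 + 2·1.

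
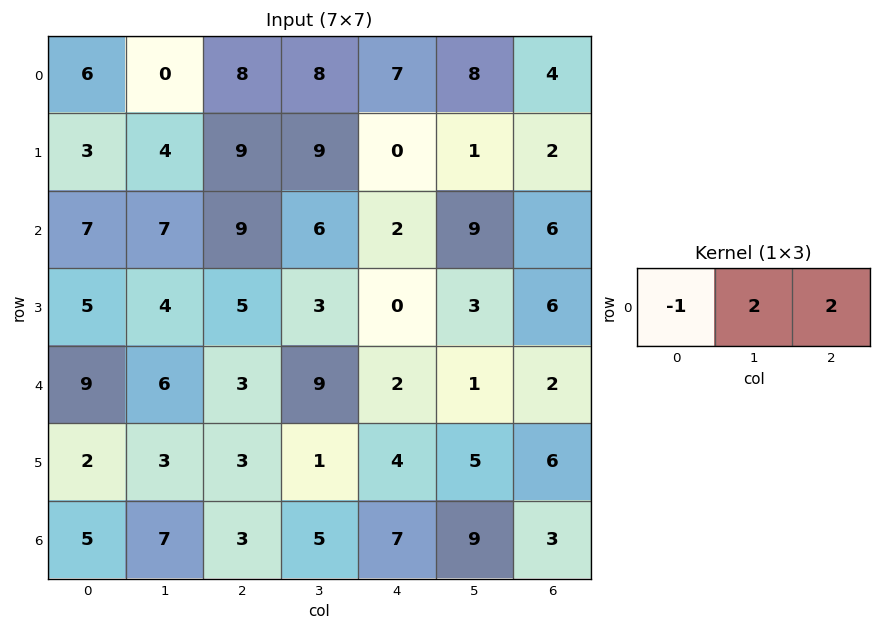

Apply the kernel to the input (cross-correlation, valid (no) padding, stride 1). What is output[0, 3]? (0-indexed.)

22

The receptive field on the input at this output position is [8 7 8]. Elementwise product with the kernel and sum: 8·-1 + 7·2 + 8·2.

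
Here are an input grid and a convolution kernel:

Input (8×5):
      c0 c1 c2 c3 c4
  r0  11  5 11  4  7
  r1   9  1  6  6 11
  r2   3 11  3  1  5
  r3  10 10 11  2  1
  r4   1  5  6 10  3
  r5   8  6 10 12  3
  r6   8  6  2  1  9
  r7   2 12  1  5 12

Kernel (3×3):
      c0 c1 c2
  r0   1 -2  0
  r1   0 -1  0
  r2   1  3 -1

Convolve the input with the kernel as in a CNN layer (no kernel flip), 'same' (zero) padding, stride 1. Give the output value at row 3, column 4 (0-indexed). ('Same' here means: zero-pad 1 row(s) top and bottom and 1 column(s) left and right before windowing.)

The receptive field on the zero-padded input at this output position is [1 5 0 / 2 1 0 / 10 3 0]. Elementwise product with the kernel and sum: 1·1 + 5·-2 + 1·-1 + 10·1 + 3·3 + 0·-1.

9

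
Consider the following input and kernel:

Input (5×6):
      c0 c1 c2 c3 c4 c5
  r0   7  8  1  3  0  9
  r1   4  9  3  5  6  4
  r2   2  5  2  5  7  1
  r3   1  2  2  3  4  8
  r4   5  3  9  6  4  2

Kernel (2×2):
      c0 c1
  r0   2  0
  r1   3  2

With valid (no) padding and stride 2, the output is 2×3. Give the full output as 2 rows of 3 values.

44 21 26
11 16 42

Output[0,0]: The receptive field on the input at this output position is [7 8 / 4 9]. Elementwise product with the kernel and sum: 7·2 + 4·3 + 9·2.
Output[0,1]: The receptive field on the input at this output position is [1 3 / 3 5]. Elementwise product with the kernel and sum: 1·2 + 3·3 + 5·2.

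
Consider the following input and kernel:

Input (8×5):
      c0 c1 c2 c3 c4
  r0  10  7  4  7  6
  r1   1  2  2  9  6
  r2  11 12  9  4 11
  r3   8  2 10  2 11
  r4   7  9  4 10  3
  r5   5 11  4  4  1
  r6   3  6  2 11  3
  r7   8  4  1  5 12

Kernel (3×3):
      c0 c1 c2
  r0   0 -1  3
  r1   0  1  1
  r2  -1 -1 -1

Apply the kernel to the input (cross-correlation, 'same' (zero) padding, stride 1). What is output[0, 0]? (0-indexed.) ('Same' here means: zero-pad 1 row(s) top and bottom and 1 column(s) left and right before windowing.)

14

The receptive field on the zero-padded input at this output position is [0 0 0 / 0 10 7 / 0 1 2]. Elementwise product with the kernel and sum: 0·-1 + 0·3 + 10·1 + 7·1 + 0·-1 + 1·-1 + 2·-1.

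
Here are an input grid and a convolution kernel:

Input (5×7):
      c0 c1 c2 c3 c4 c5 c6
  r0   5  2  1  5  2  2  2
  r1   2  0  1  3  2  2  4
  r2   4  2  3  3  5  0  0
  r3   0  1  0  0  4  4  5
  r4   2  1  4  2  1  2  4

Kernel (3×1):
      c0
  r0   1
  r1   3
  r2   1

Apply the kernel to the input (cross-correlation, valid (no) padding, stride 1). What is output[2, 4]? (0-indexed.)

The receptive field on the input at this output position is [5 / 4 / 1]. Elementwise product with the kernel and sum: 5·1 + 4·3 + 1·1.

18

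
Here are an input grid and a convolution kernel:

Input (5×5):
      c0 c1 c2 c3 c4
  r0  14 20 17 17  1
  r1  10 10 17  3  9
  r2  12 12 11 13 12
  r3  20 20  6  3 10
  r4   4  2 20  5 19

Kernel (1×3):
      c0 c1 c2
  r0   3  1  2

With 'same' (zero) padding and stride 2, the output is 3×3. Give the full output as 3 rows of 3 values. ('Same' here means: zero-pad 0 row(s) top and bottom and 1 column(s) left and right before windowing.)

Output[0,0]: The receptive field on the zero-padded input at this output position is [0 14 20]. Elementwise product with the kernel and sum: 0·3 + 14·1 + 20·2.
Output[0,1]: The receptive field on the zero-padded input at this output position is [20 17 17]. Elementwise product with the kernel and sum: 20·3 + 17·1 + 17·2.

54 111 52
36 73 51
8 36 34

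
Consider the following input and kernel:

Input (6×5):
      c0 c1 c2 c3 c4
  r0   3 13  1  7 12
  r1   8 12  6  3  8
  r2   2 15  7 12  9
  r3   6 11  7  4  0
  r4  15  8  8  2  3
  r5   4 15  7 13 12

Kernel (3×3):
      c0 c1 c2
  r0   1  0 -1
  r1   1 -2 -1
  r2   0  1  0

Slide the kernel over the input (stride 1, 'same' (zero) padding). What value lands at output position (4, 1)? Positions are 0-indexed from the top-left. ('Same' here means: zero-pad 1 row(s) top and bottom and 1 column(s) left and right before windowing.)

The receptive field on the zero-padded input at this output position is [6 11 7 / 15 8 8 / 4 15 7]. Elementwise product with the kernel and sum: 6·1 + 7·-1 + 15·1 + 8·-2 + 8·-1 + 15·1.

5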